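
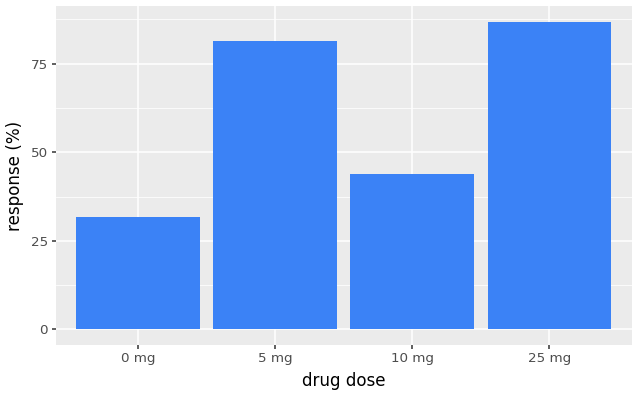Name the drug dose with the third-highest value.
10 mg

Top 4: 25 mg ≈ 90, 5 mg ≈ 80, 10 mg ≈ 40, 0 mg ≈ 30.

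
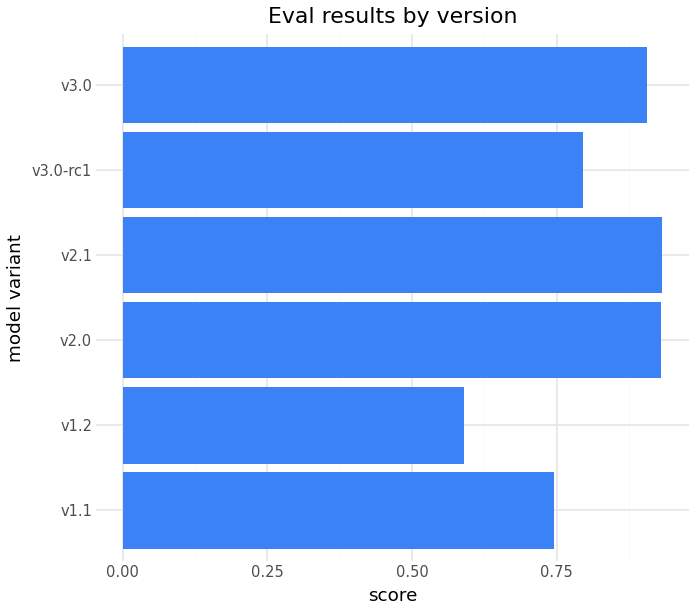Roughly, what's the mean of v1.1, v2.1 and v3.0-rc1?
(0.7 + 0.9 + 0.8) / 3 ≈ 0.8.

≈ 0.8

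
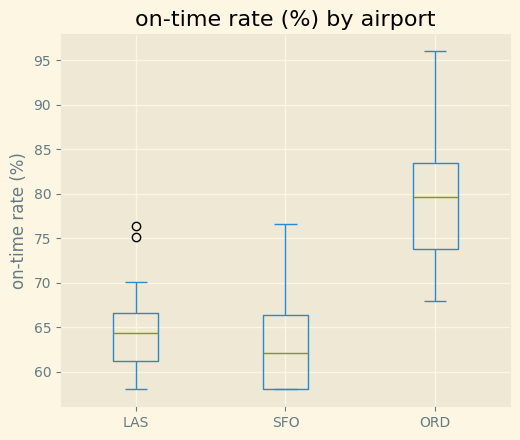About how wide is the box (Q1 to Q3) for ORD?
≈ 10

Q3 ≈ 84, Q1 ≈ 74; IQR ≈ 10.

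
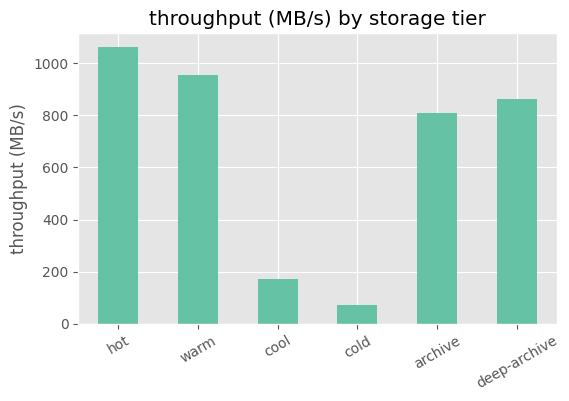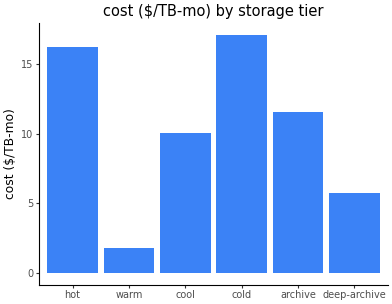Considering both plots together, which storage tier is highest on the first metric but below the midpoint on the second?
warm

Chart 2 median cost ($/TB-mo) ≈ 10; below-median storage tiers: warm, cool, deep-archive. Among those, warm has the highest throughput (MB/s) (≈ 1000).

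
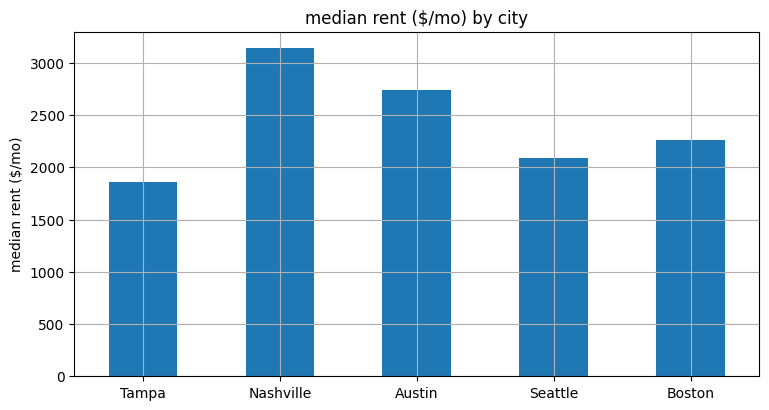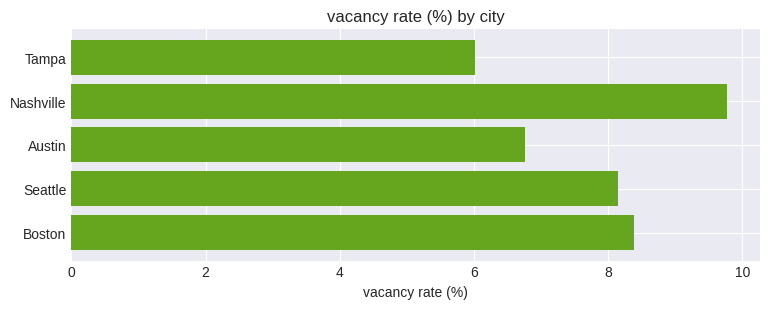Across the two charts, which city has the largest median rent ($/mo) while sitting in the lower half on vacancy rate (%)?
Austin

Chart 2 median vacancy rate (%) ≈ 8; below-median cities: Tampa, Austin. Among those, Austin has the highest median rent ($/mo) (≈ 2500).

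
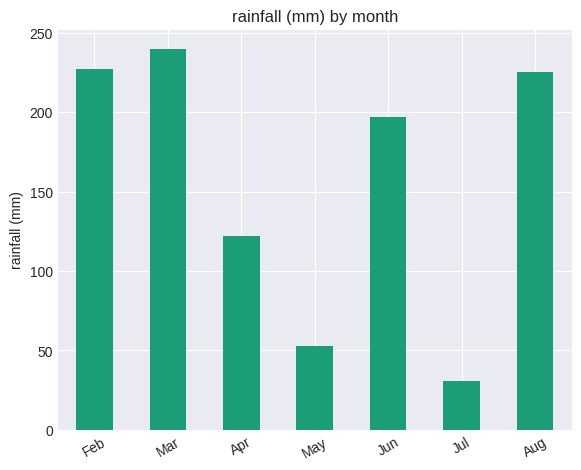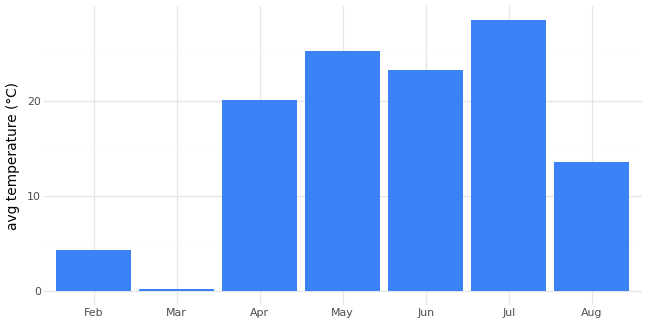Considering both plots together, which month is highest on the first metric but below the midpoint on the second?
Chart 2 median avg temperature (°C) ≈ 20; below-median months: Feb, Mar, Aug. Among those, Mar has the highest rainfall (mm) (≈ 250).

Mar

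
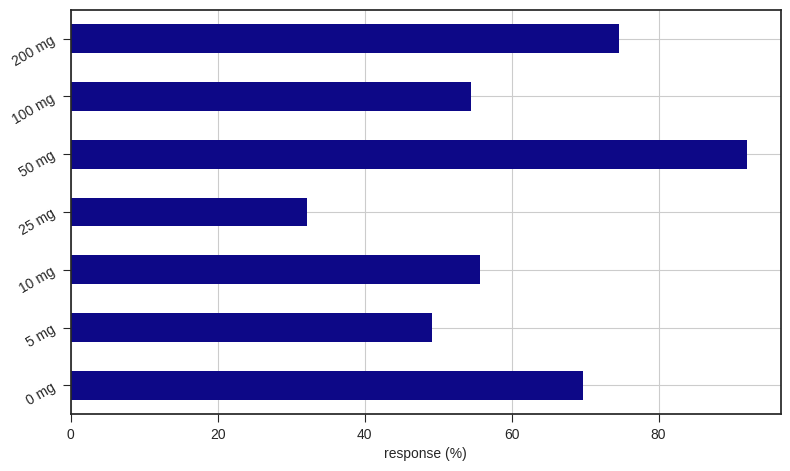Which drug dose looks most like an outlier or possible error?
50 mg ≈ 90; the rest sit between ≈ 30 and ≈ 70.

50 mg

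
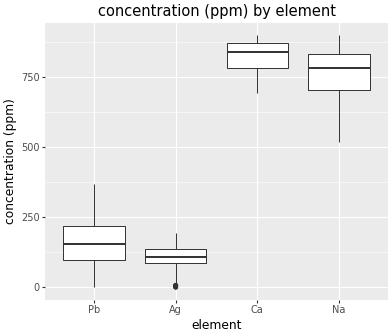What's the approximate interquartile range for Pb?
≈ 100

Q3 ≈ 200, Q1 ≈ 100; IQR ≈ 100.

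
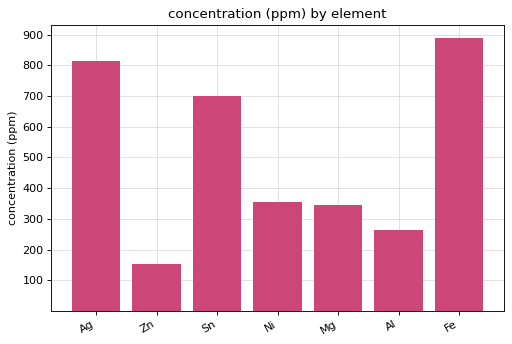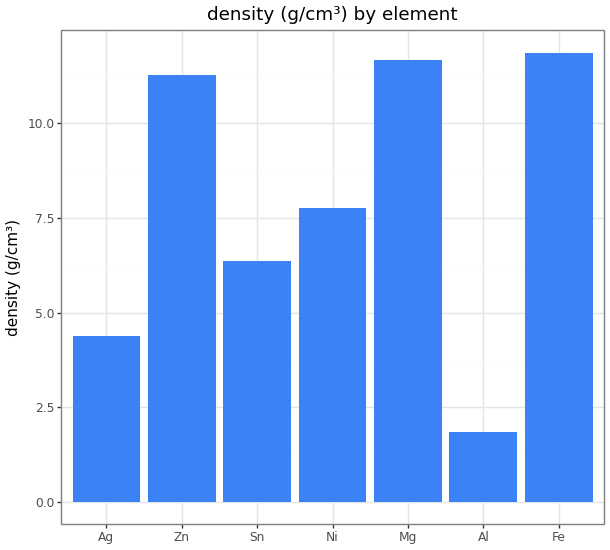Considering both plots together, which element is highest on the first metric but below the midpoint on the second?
Chart 2 median density (g/cm³) ≈ 8; below-median elements: Ag, Sn, Al. Among those, Ag has the highest concentration (ppm) (≈ 800).

Ag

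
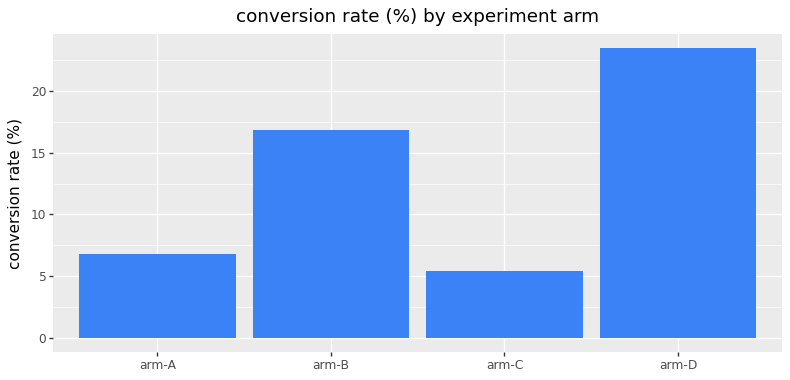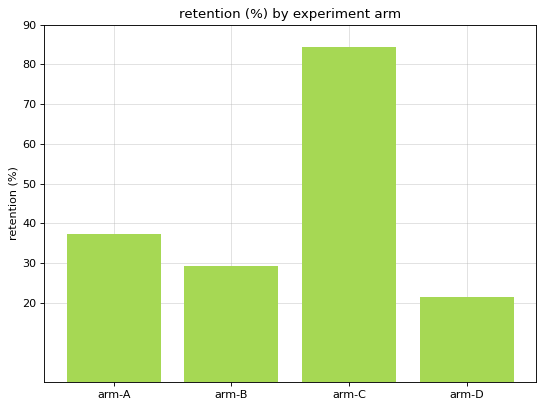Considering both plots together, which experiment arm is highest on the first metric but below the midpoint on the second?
arm-D

Chart 2 median retention (%) ≈ 30; below-median experiment arms: arm-B, arm-D. Among those, arm-D has the highest conversion rate (%) (≈ 25).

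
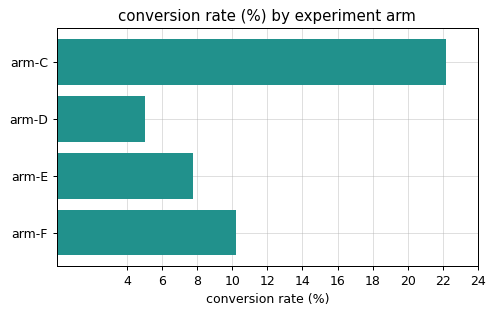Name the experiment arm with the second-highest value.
arm-F

Top 3: arm-C ≈ 22, arm-F ≈ 10, arm-E ≈ 8.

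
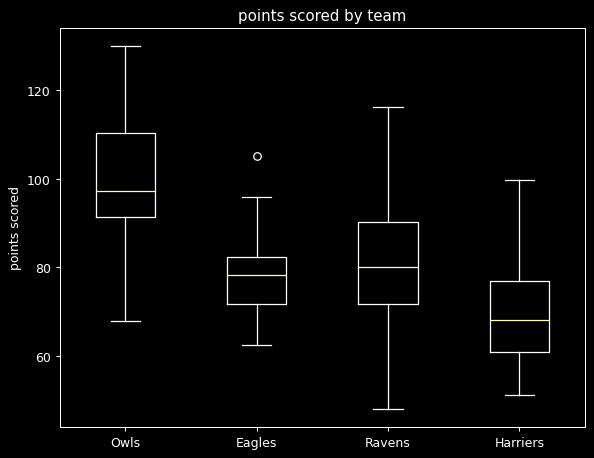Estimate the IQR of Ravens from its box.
Q3 ≈ 90, Q1 ≈ 70; IQR ≈ 20.

≈ 20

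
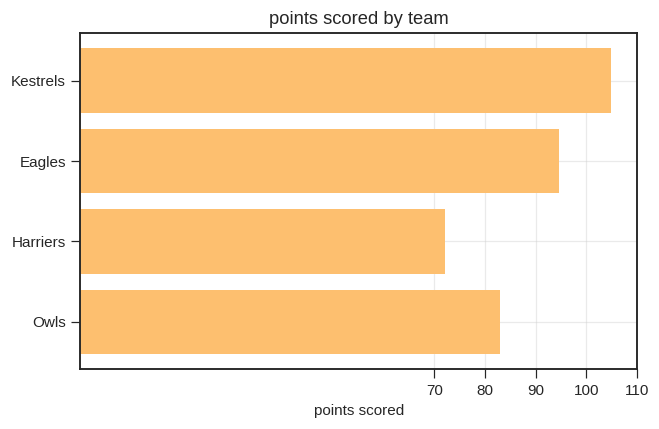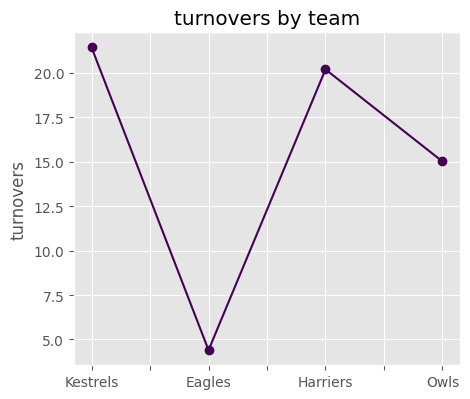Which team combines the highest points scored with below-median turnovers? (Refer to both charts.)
Eagles

Chart 2 median turnovers ≈ 18; below-median teams: Eagles, Owls. Among those, Eagles has the highest points scored (≈ 90).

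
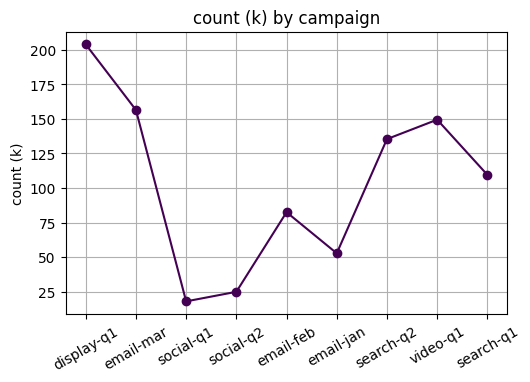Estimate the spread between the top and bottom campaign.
≈ 180

Max display-q1 ≈ 200, min social-q1 ≈ 20; range ≈ 180.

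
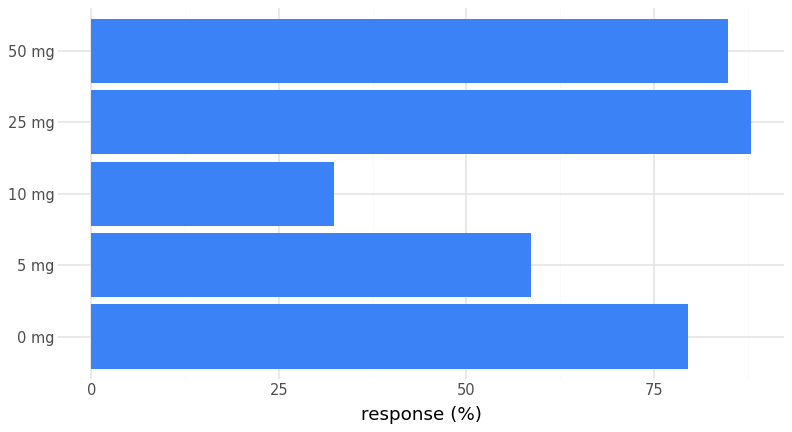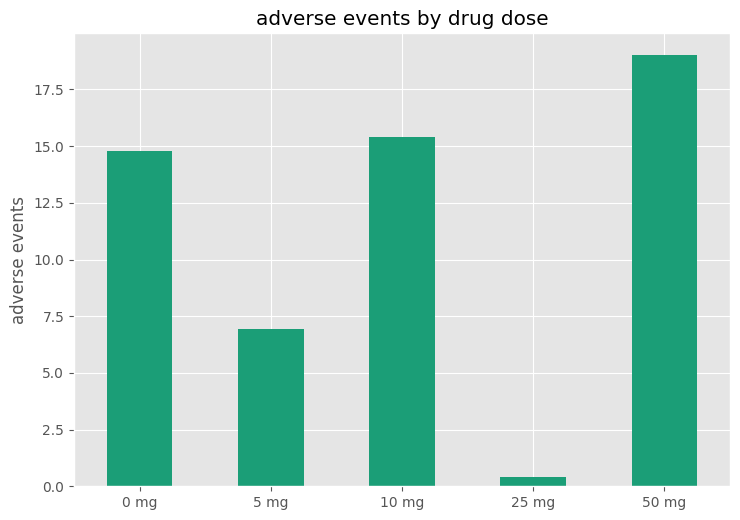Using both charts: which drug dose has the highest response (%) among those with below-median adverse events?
Chart 2 median adverse events ≈ 14; below-median drug doses: 5 mg, 25 mg. Among those, 25 mg has the highest response (%) (≈ 90).

25 mg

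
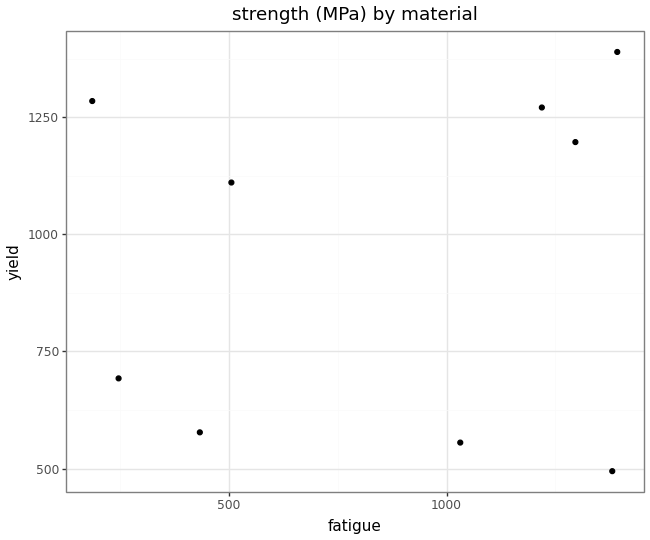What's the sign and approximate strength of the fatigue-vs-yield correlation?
Points are roughly uncorrelated; weak (|r| ≈ 0.1).

no clear correlation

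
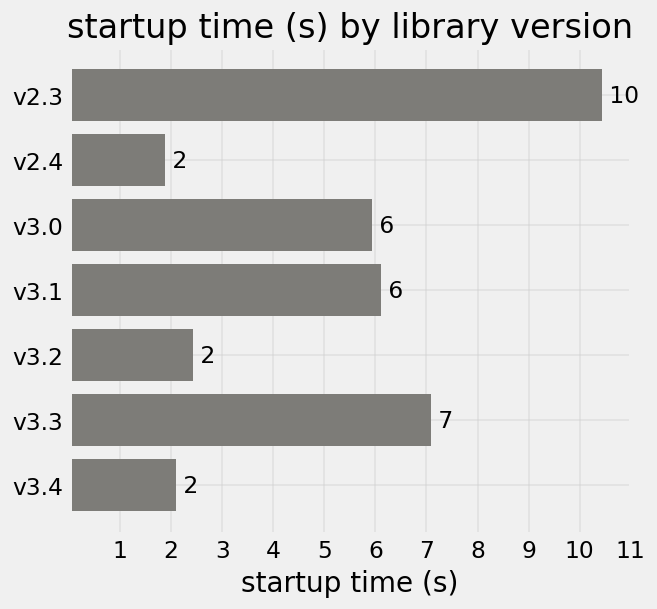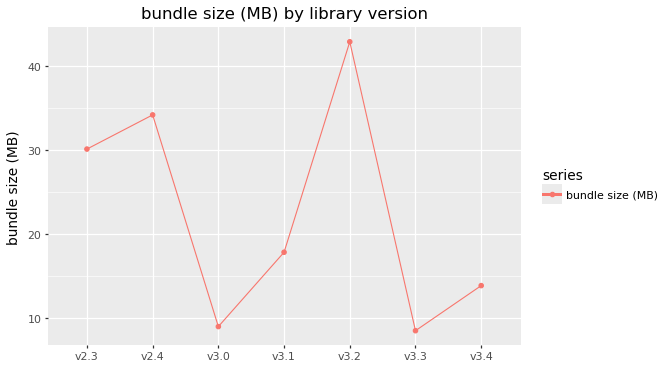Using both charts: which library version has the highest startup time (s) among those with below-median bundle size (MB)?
v3.3

Chart 2 median bundle size (MB) ≈ 20; below-median library versions: v3.0, v3.3, v3.4. Among those, v3.3 has the highest startup time (s) (≈ 7).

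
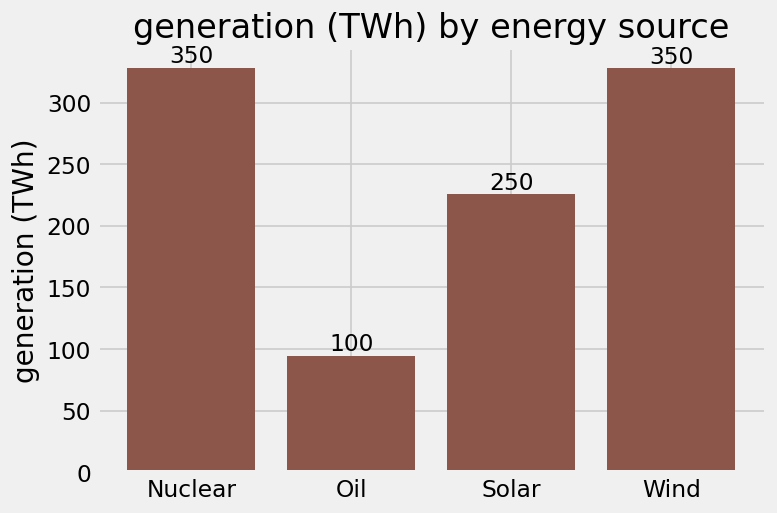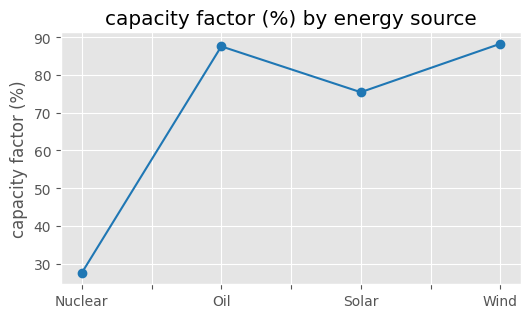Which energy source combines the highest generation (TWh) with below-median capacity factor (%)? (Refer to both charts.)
Chart 2 median capacity factor (%) ≈ 80; below-median energy sources: Nuclear, Solar. Among those, Nuclear has the highest generation (TWh) (≈ 350).

Nuclear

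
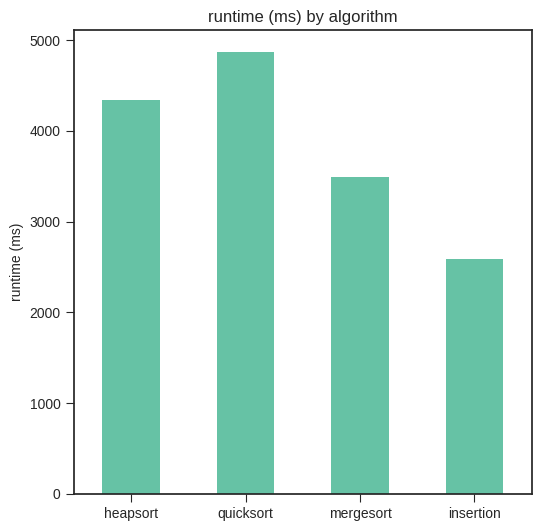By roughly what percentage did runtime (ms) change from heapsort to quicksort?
≈ +11.1%

heapsort ≈ 4500, quicksort ≈ 5000; (5000 − 4500) / 4500 ≈ +11.1%.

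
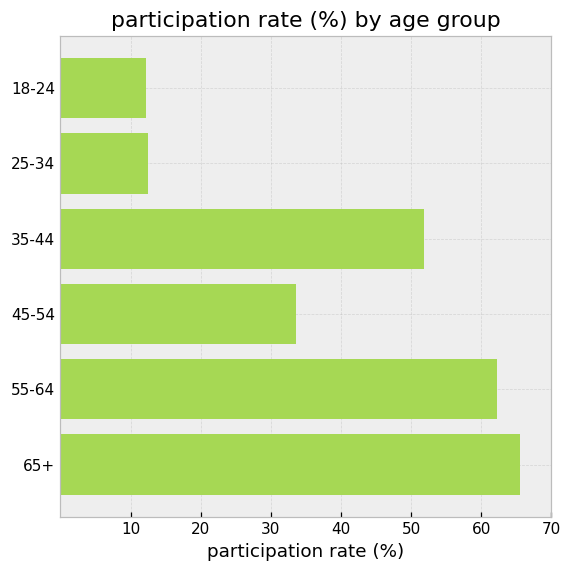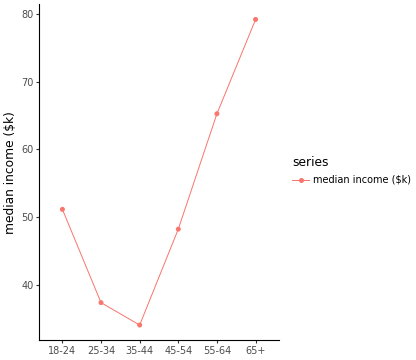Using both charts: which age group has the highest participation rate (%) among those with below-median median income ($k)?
35-44

Chart 2 median median income ($k) ≈ 50; below-median age groups: 25-34, 35-44, 45-54. Among those, 35-44 has the highest participation rate (%) (≈ 50).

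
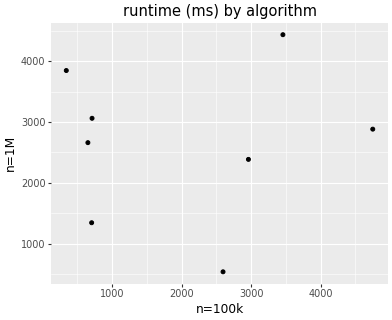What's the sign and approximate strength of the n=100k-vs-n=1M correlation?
no clear correlation

Points are roughly uncorrelated; weak (|r| ≈ 0.1).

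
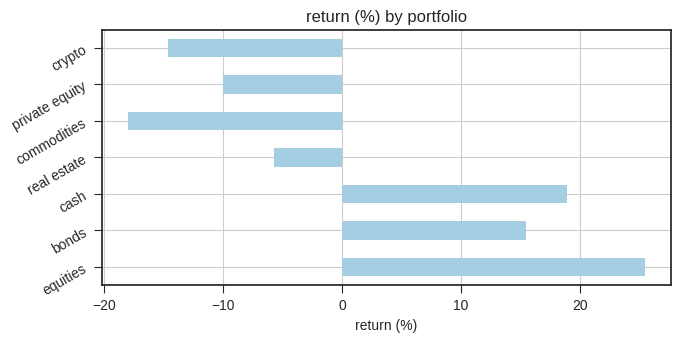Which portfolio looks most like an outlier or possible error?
equities

equities ≈ 25; the rest sit between ≈ -20 and ≈ 20.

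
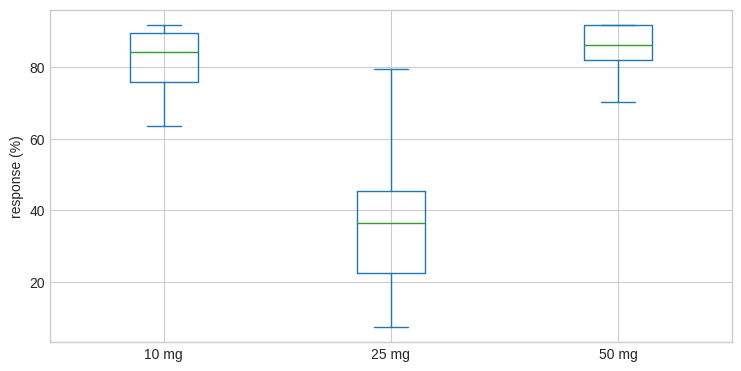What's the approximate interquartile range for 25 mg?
Q3 ≈ 45, Q1 ≈ 25; IQR ≈ 20.

≈ 20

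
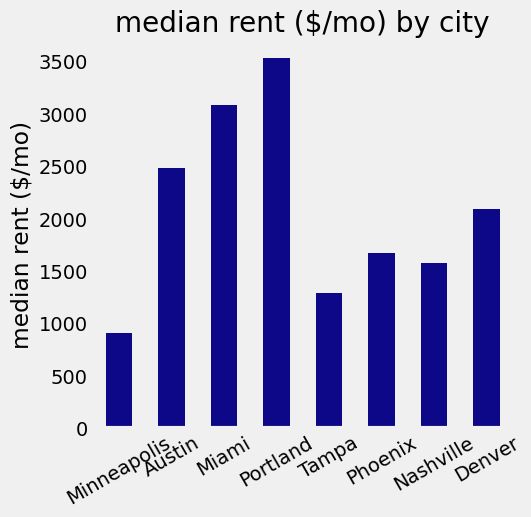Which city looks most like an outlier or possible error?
Portland ≈ 3500; the rest sit between ≈ 1000 and ≈ 3000.

Portland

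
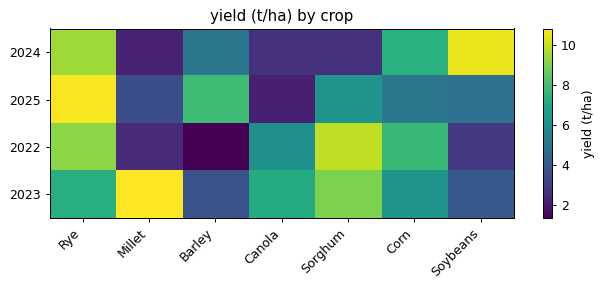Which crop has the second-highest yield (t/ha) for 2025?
Barley

Top 3 for 2025: Rye ≈ 11, Barley ≈ 8, Sorghum ≈ 6.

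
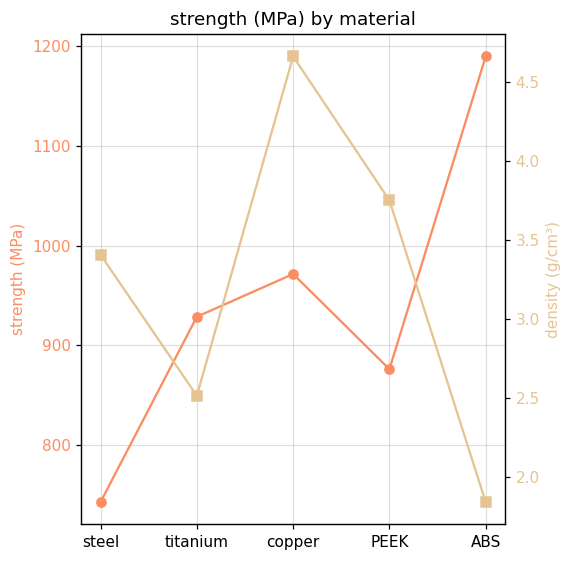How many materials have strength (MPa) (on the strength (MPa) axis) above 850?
Above 850: titanium, copper, PEEK, ABS.

4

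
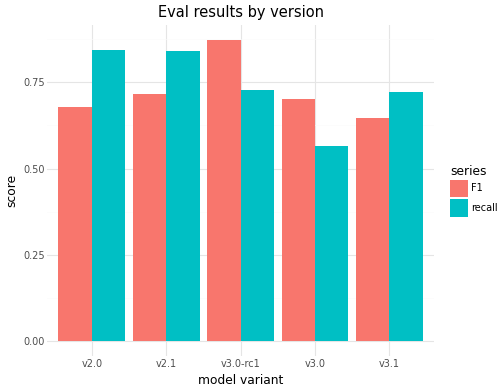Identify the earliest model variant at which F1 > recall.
v3.0-rc1

v2.1: F1 ≈ 0.7 vs recall ≈ 0.8 (not yet); v3.0-rc1: F1 ≈ 0.9 vs recall ≈ 0.7 (first crossover).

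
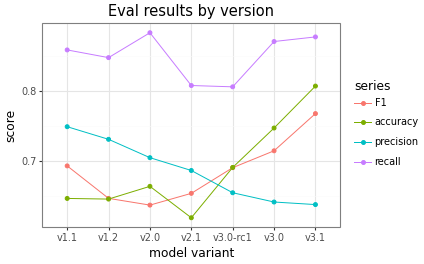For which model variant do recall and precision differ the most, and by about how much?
v3.1, ≈ 0.25

v3.1: recall ≈ 0.90, precision ≈ 0.65 → gap ≈ 0.25. Next-largest (v3.0) is only ≈ 0.20.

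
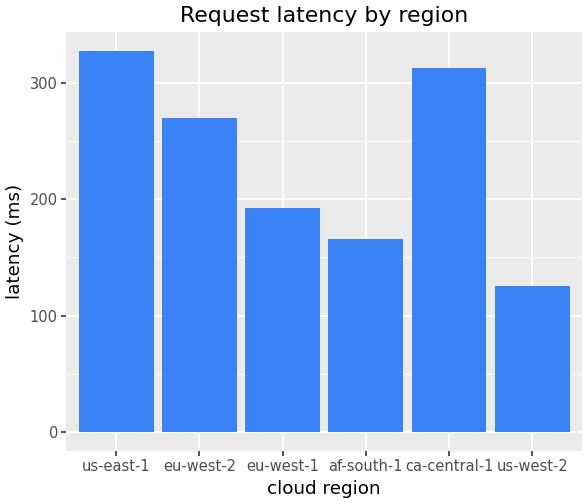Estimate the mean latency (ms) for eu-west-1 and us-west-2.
(200 + 150) / 2 ≈ 175.

≈ 175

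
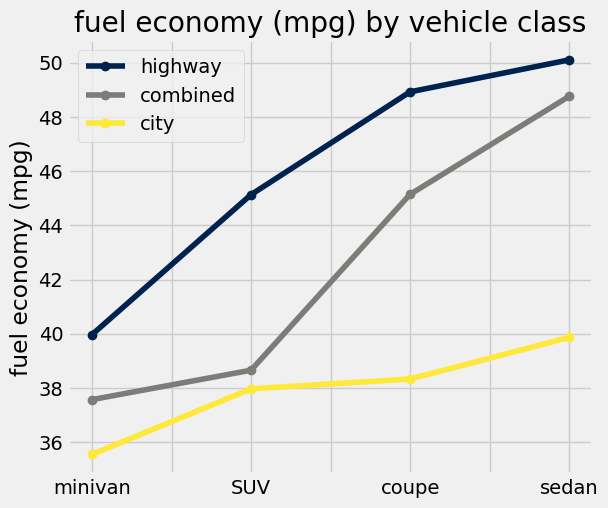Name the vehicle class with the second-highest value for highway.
Top 3 for highway: sedan ≈ 50, coupe ≈ 48, SUV ≈ 46.

coupe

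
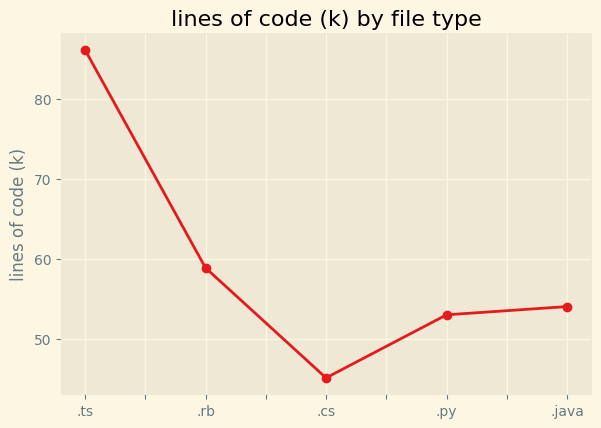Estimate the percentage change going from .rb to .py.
.rb ≈ 60, .py ≈ 55; (55 − 60) / 60 ≈ -8.3%.

≈ -8.3%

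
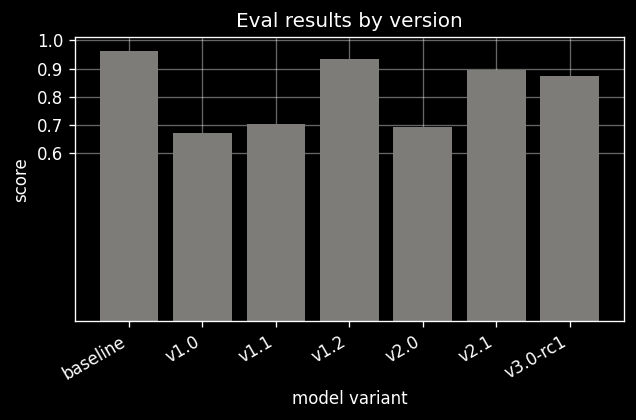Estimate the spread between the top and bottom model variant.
Max baseline ≈ 1.0, min v1.0 ≈ 0.7; range ≈ 0.3.

≈ 0.3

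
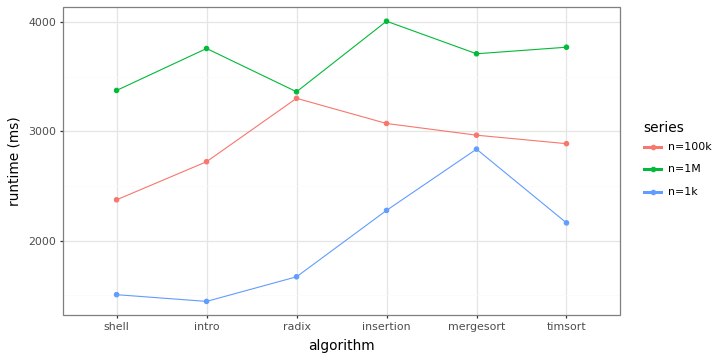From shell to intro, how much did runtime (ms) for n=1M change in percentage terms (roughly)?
shell ≈ 3500, intro ≈ 4000; (4000 − 3500) / 3500 ≈ +14.3%.

≈ +14.3%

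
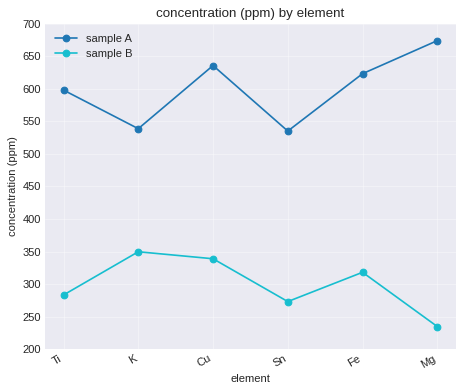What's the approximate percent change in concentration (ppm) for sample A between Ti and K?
Ti ≈ 600, K ≈ 550; (550 − 600) / 600 ≈ -8.3%.

≈ -8.3%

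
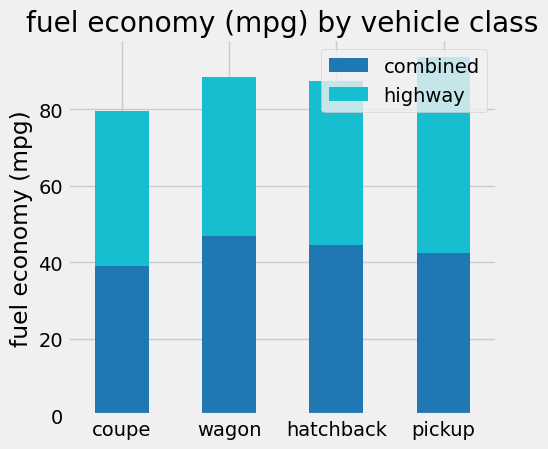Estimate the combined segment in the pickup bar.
combined top ≈ 40, bottom ≈ 0; segment ≈ 40.

≈ 40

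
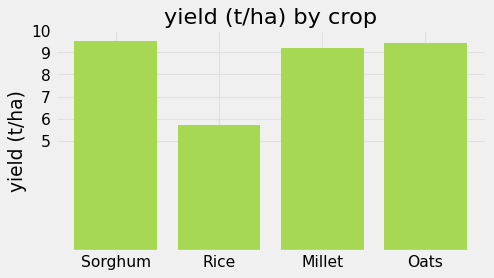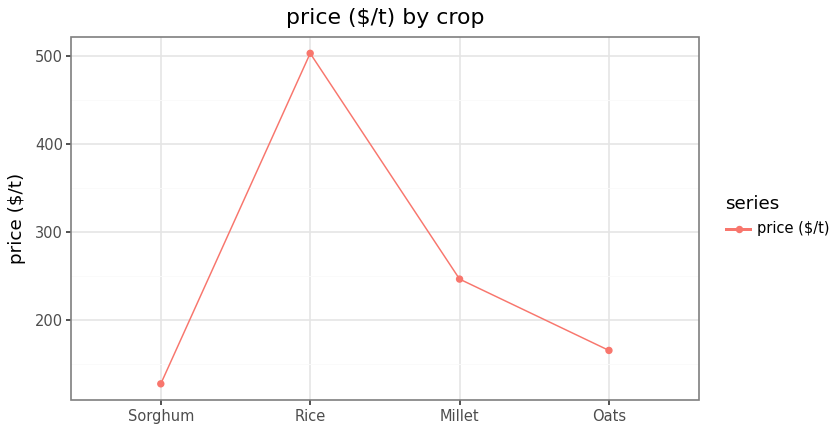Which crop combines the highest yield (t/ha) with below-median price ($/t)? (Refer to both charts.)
Chart 2 median price ($/t) ≈ 200; below-median crops: Sorghum, Oats. Among those, Sorghum has the highest yield (t/ha) (≈ 10).

Sorghum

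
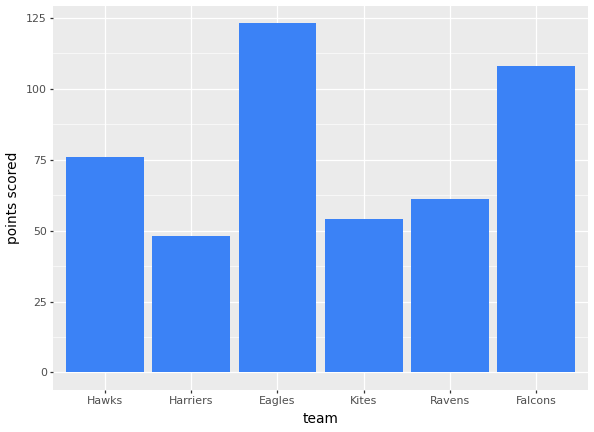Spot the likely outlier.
Eagles ≈ 120; the rest sit between ≈ 40 and ≈ 100.

Eagles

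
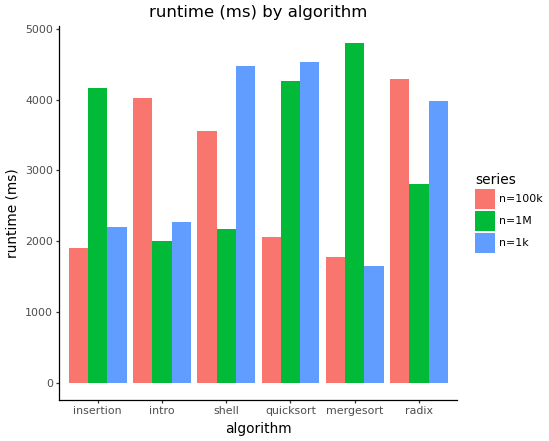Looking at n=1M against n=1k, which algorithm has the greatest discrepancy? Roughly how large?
mergesort, ≈ 3500 ms

mergesort: n=1M ≈ 5000, n=1k ≈ 1500 → gap ≈ 3500. Next-largest (shell) is only ≈ 2500.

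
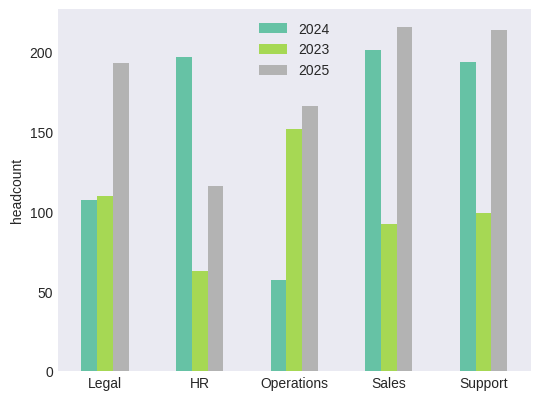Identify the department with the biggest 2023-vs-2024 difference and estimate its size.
HR, ≈ 140

HR: 2023 ≈ 60, 2024 ≈ 200 → gap ≈ 140. Next-largest (Sales) is only ≈ 100.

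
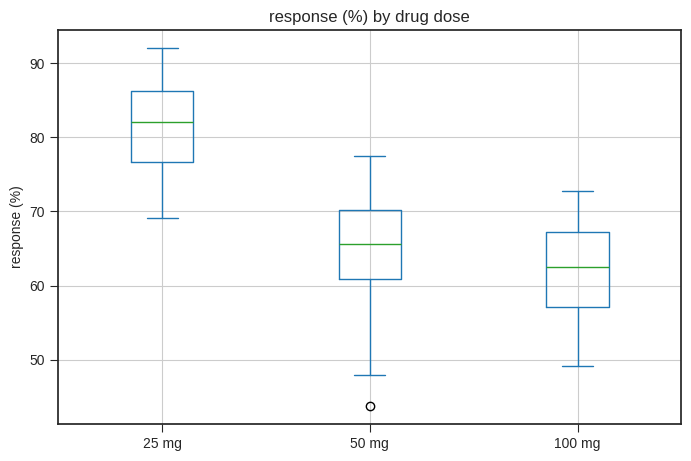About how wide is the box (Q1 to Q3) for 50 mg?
≈ 10

Q3 ≈ 70, Q1 ≈ 60; IQR ≈ 10.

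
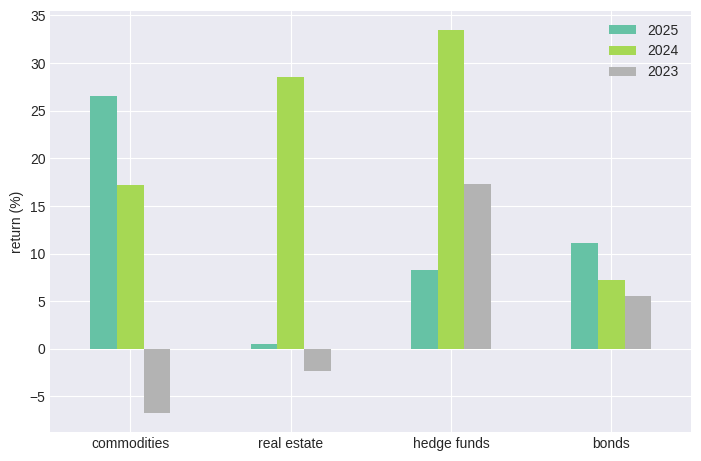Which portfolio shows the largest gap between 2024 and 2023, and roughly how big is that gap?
real estate, ≈ 30 %

real estate: 2024 ≈ 30, 2023 ≈ 0 → gap ≈ 30. Next-largest (commodities) is only ≈ 20.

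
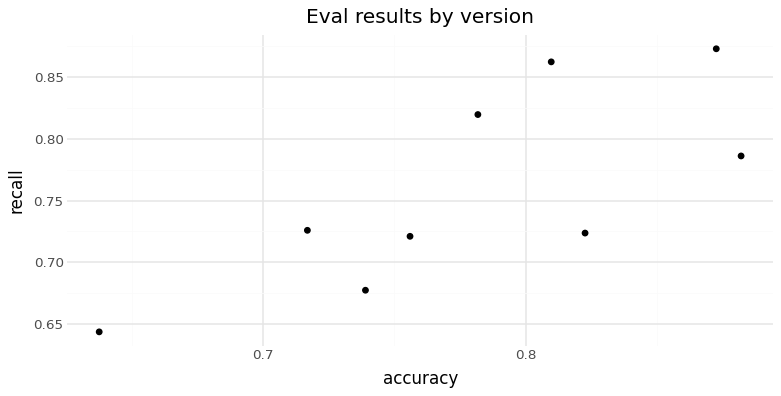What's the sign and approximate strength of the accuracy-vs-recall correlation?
positive, strong

Points are positively correlated; strong (|r| ≈ 0.8).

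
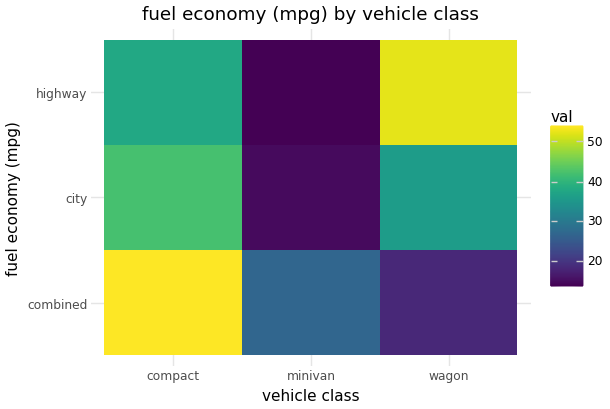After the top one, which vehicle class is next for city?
Top 3 for city: compact ≈ 40, wagon ≈ 35, minivan ≈ 15.

wagon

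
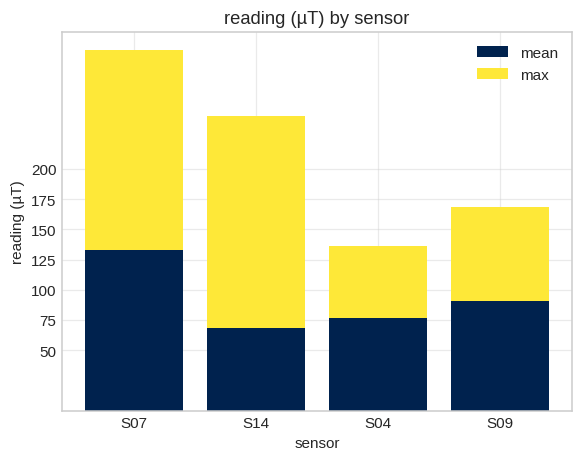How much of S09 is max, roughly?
≈ 75

max top ≈ 175, bottom ≈ 100; segment ≈ 75.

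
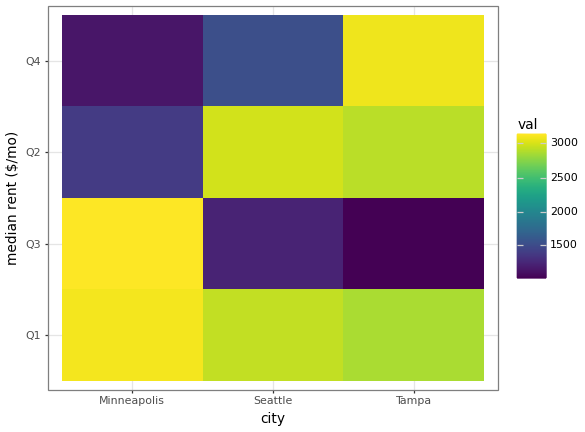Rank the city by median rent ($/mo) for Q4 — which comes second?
Top 3 for Q4: Tampa ≈ 3000, Seattle ≈ 1600, Minneapolis ≈ 1200.

Seattle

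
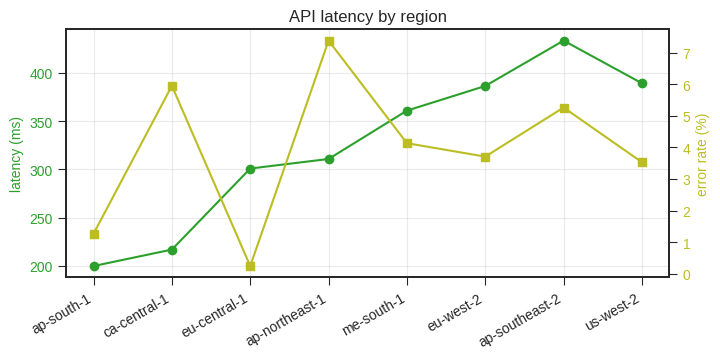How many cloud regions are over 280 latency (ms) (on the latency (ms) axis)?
6

Above 280: eu-central-1, ap-northeast-1, me-south-1, eu-west-2, ap-southeast-2, us-west-2.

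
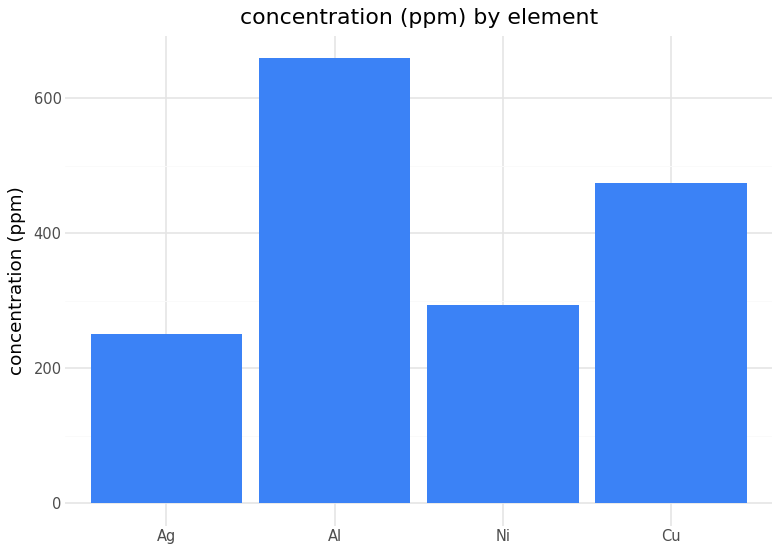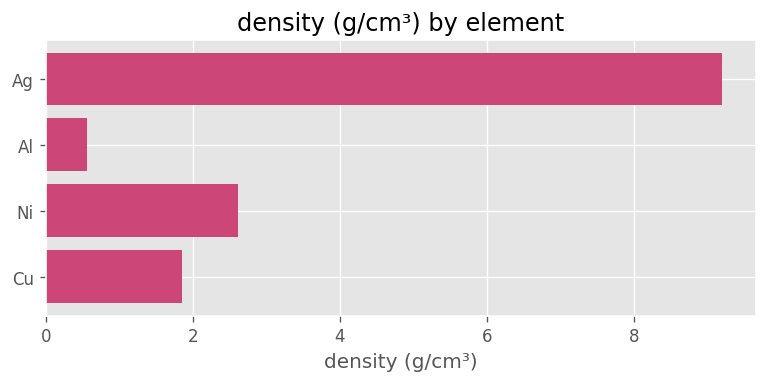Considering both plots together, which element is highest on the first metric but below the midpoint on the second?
Chart 2 median density (g/cm³) ≈ 2; below-median elements: Al, Cu. Among those, Al has the highest concentration (ppm) (≈ 700).

Al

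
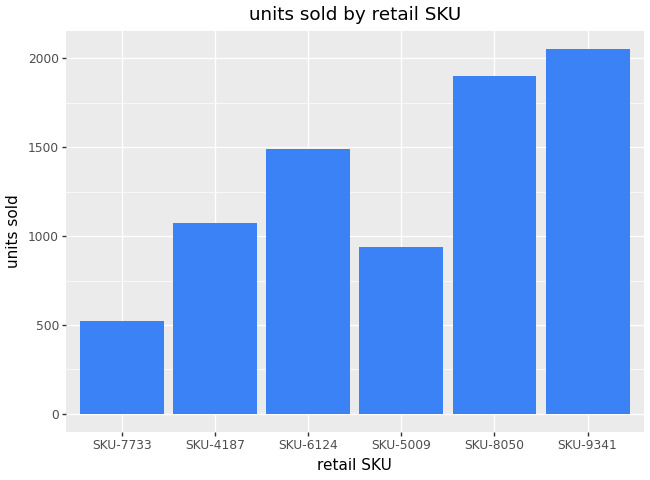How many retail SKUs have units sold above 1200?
3

Above 1200: SKU-6124, SKU-8050, SKU-9341.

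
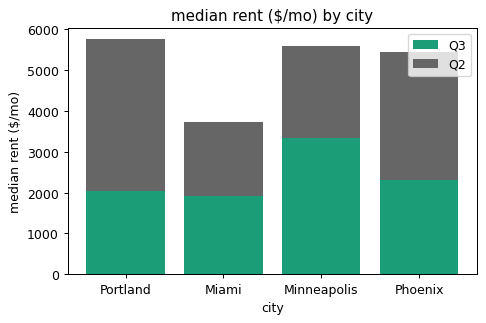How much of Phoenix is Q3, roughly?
≈ 2500

Q3 top ≈ 2500, bottom ≈ 0; segment ≈ 2500.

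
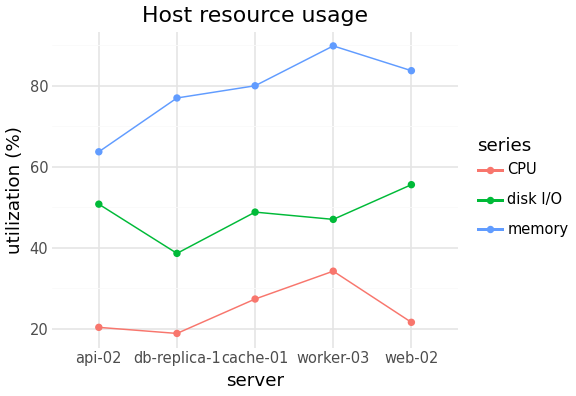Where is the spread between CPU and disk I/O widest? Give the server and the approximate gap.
web-02: CPU ≈ 20, disk I/O ≈ 60 → gap ≈ 40. Next-largest (api-02) is only ≈ 30.

web-02, ≈ 40 %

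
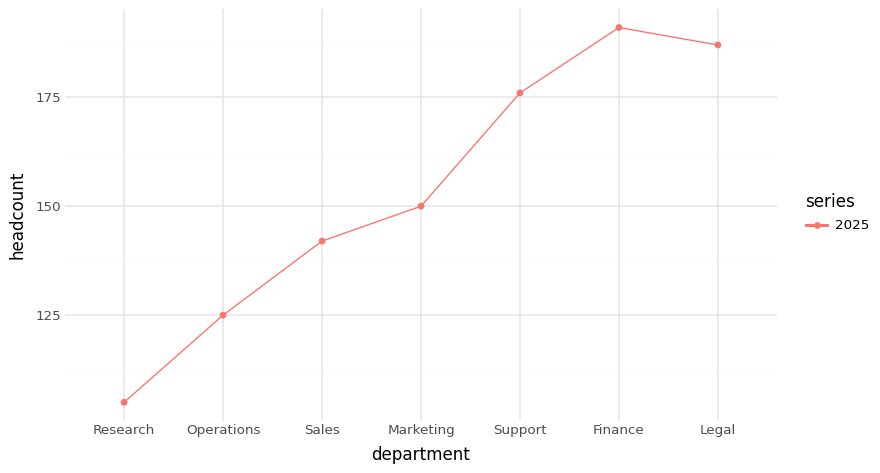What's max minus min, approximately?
Max Finance ≈ 190, min Research ≈ 100; range ≈ 90.

≈ 90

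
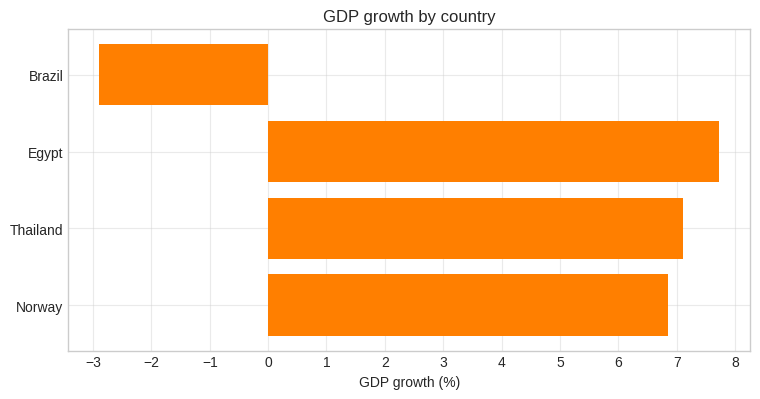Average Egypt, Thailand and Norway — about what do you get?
(8 + 7 + 7) / 3 ≈ 7.

≈ 7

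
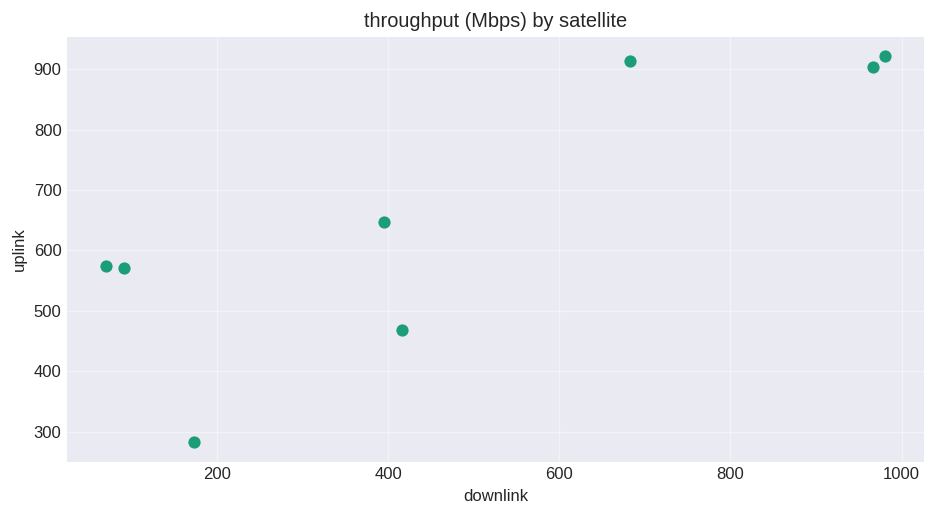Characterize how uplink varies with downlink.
positive, strong

Points are positively correlated; strong (|r| ≈ 0.8).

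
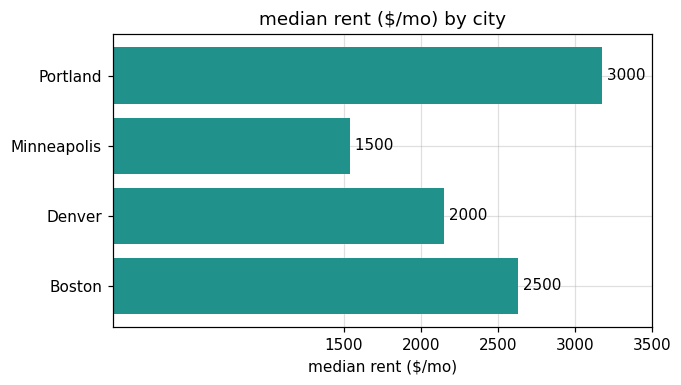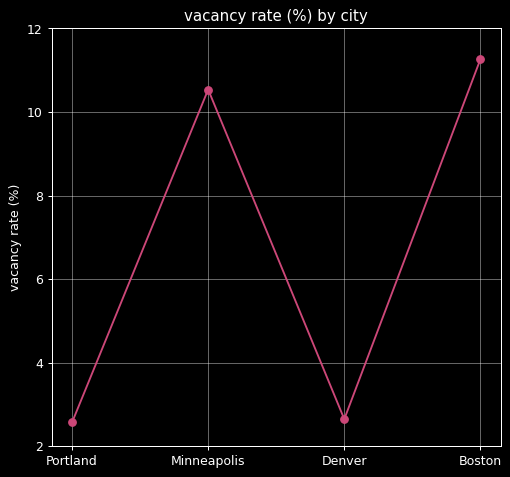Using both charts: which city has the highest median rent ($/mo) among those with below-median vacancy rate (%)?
Chart 2 median vacancy rate (%) ≈ 6; below-median cities: Portland, Denver. Among those, Portland has the highest median rent ($/mo) (≈ 3000).

Portland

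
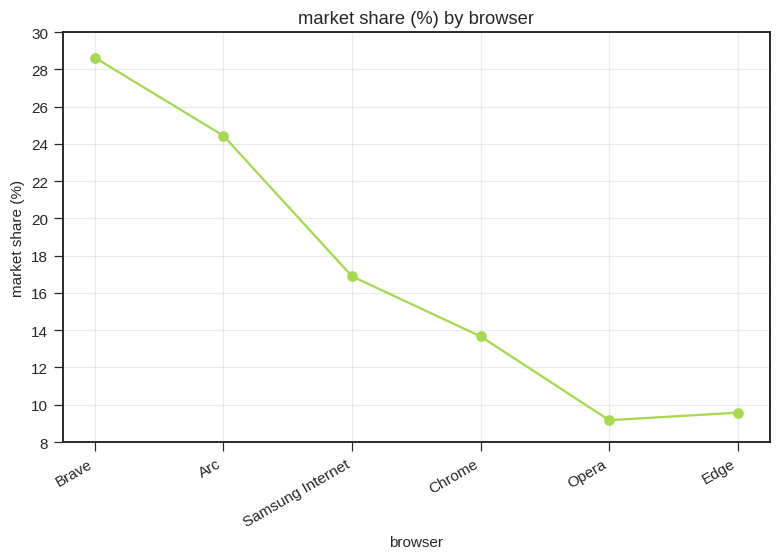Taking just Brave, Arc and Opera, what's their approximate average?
(28 + 24 + 10) / 3 ≈ 21.

≈ 21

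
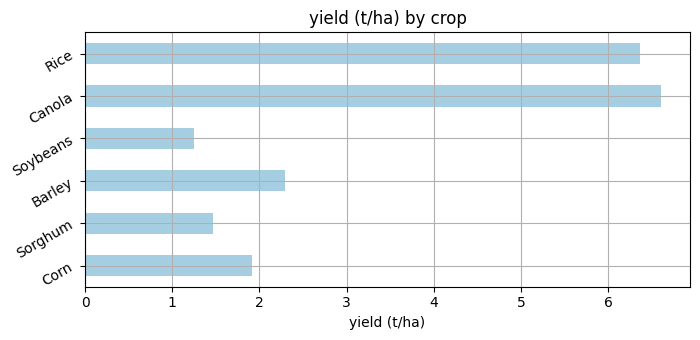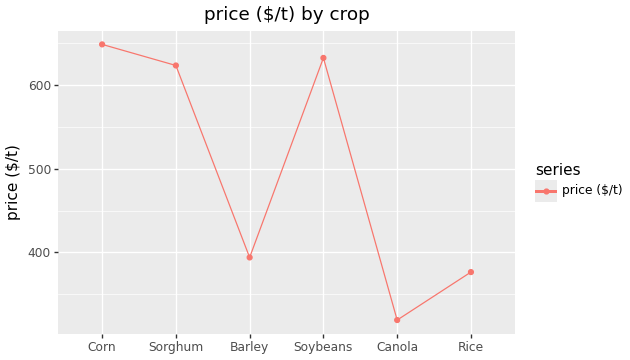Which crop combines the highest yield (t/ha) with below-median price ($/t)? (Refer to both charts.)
Canola

Chart 2 median price ($/t) ≈ 500; below-median crops: Barley, Canola, Rice. Among those, Canola has the highest yield (t/ha) (≈ 7).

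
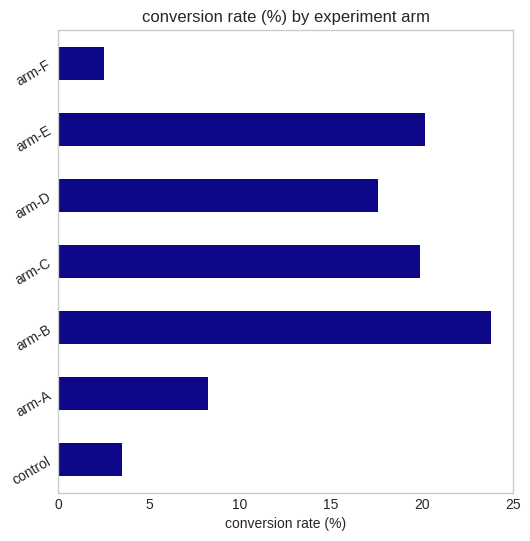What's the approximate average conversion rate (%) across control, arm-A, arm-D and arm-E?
≈ 12

(4 + 8 + 18 + 20) / 4 ≈ 12.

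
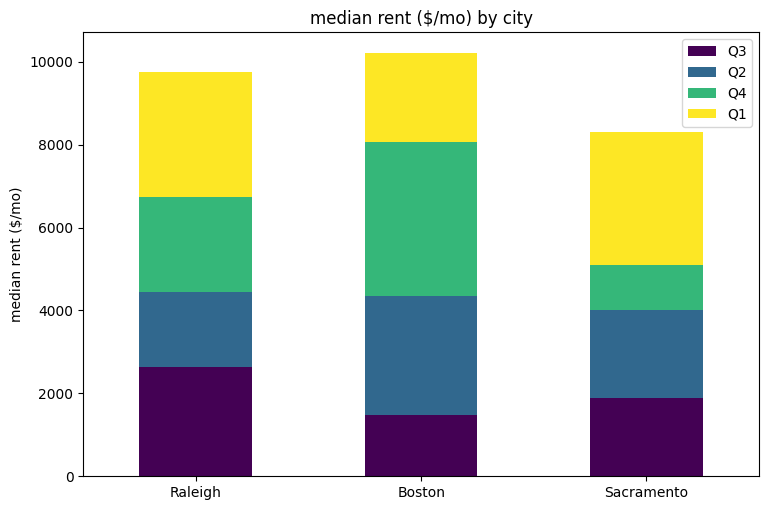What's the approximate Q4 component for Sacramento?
Q4 top ≈ 5000, bottom ≈ 4000; segment ≈ 1000.

≈ 1000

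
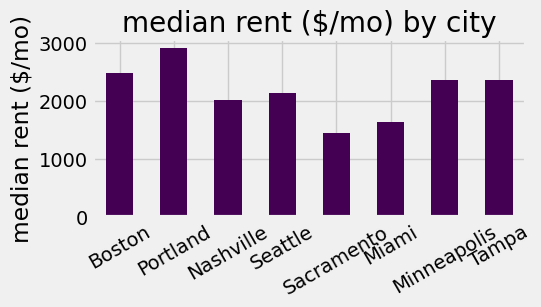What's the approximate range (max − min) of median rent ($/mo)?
Max Portland ≈ 3000, min Sacramento ≈ 1500; range ≈ 1500.

≈ 1500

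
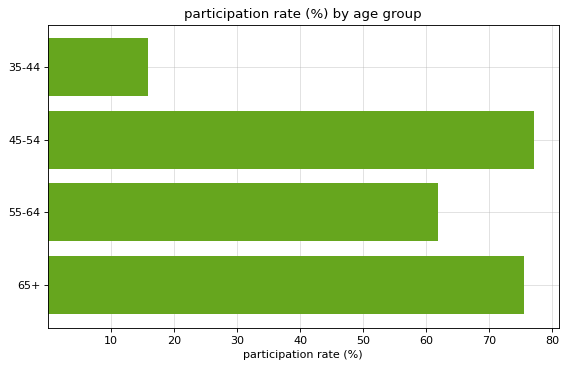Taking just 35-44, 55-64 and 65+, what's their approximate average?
≈ 53

(20 + 60 + 80) / 3 ≈ 53.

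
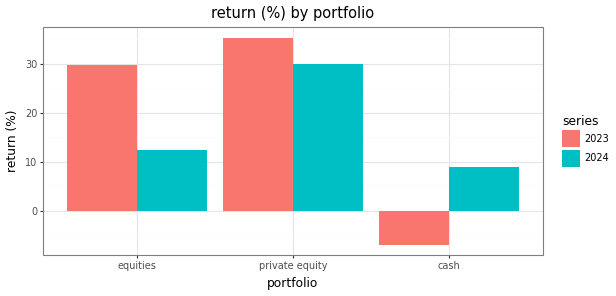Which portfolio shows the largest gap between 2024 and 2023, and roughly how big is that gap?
equities: 2024 ≈ 10, 2023 ≈ 30 → gap ≈ 20. Next-largest (cash) is only ≈ 15.

equities, ≈ 20 %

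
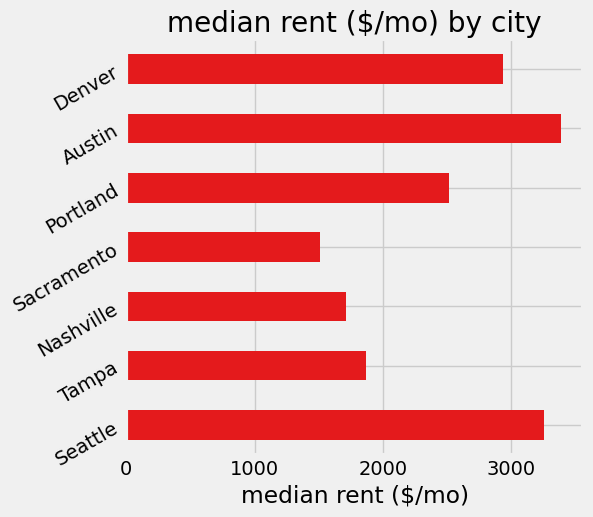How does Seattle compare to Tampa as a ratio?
≈ 1.75×

Seattle ≈ 3500, Tampa ≈ 2000; 3500/2000 ≈ 1.75.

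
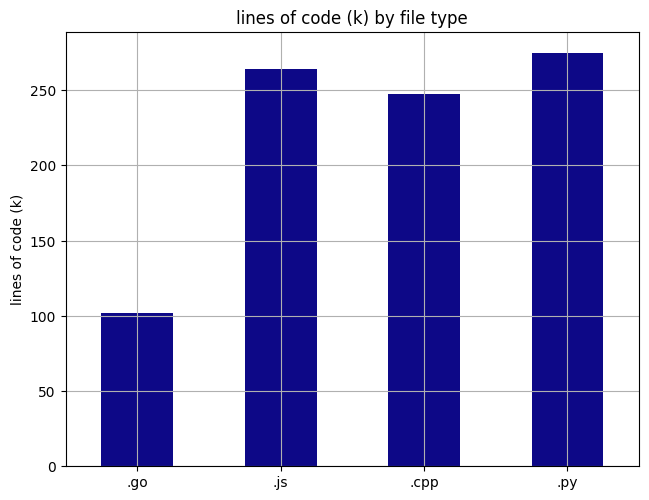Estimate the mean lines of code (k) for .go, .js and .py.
(100 + 275 + 275) / 3 ≈ 217.

≈ 217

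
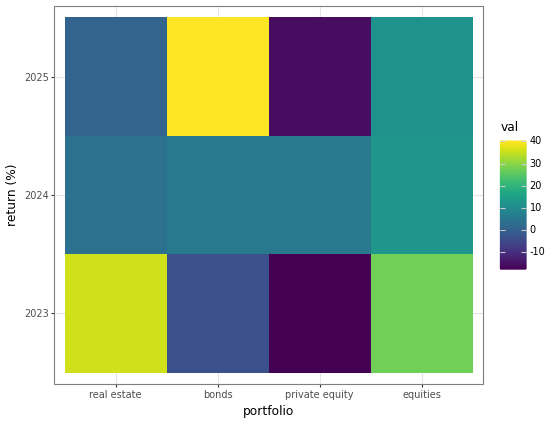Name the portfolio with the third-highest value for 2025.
real estate

Top 4 for 2025: bonds ≈ 40, equities ≈ 10, real estate ≈ 0, private equity ≈ -15.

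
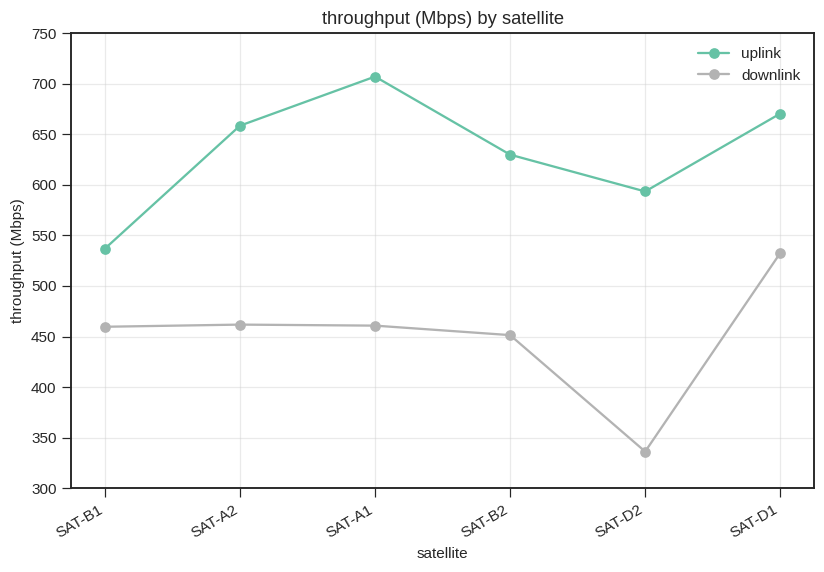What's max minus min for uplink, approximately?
Max SAT-A1 ≈ 700, min SAT-B1 ≈ 550; range ≈ 150.

≈ 150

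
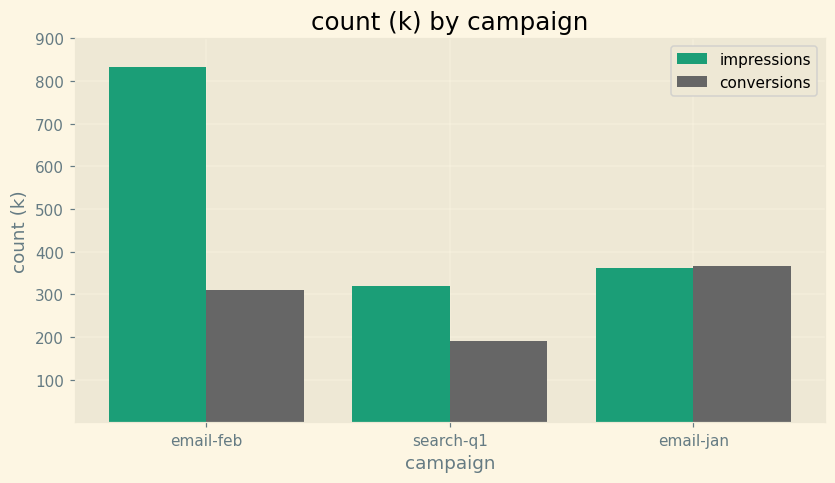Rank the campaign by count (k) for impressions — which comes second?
Top 3 for impressions: email-feb ≈ 800, email-jan ≈ 400, search-q1 ≈ 300.

email-jan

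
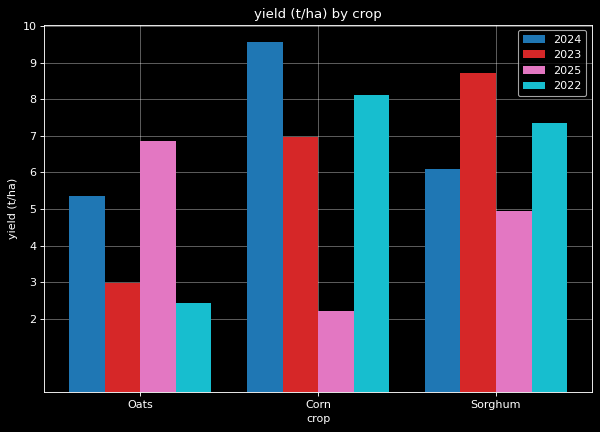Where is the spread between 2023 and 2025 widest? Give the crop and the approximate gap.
Corn, ≈ 5 t/ha

Corn: 2023 ≈ 7, 2025 ≈ 2 → gap ≈ 5. Next-largest (Oats) is only ≈ 4.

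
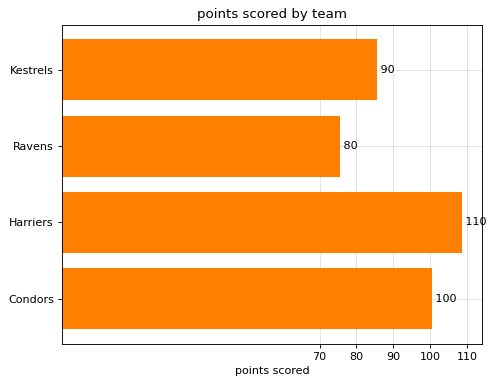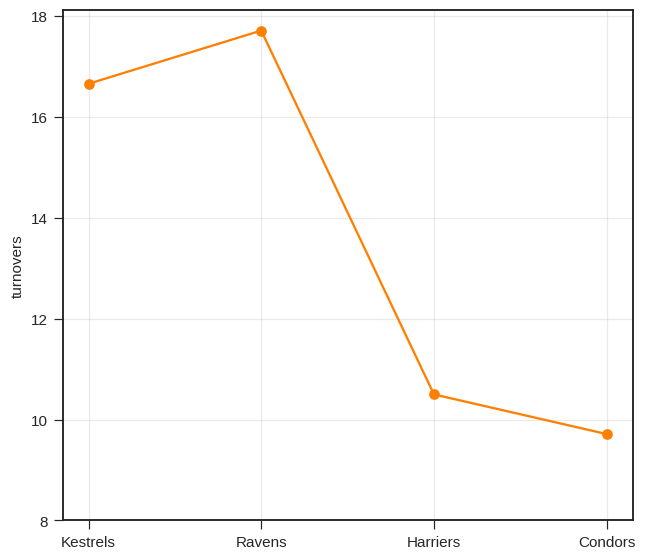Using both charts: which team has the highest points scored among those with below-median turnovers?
Harriers

Chart 2 median turnovers ≈ 14; below-median teams: Harriers, Condors. Among those, Harriers has the highest points scored (≈ 110).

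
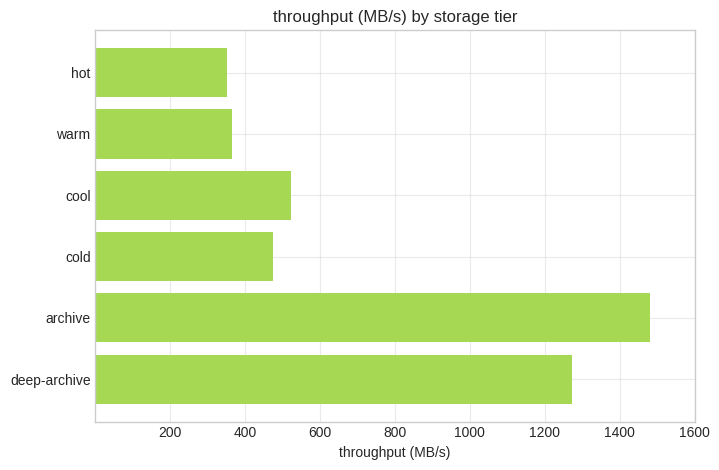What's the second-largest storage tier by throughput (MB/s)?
Top 3: archive ≈ 1400, deep-archive ≈ 1200, cool ≈ 600.

deep-archive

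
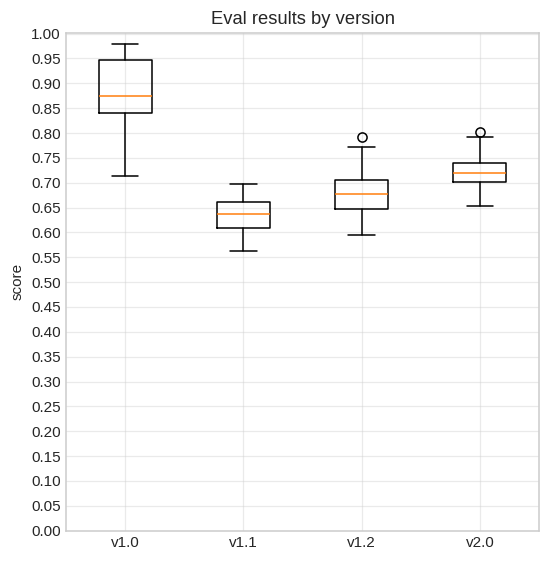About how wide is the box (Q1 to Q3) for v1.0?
Q3 ≈ 0.95, Q1 ≈ 0.85; IQR ≈ 0.10.

≈ 0.10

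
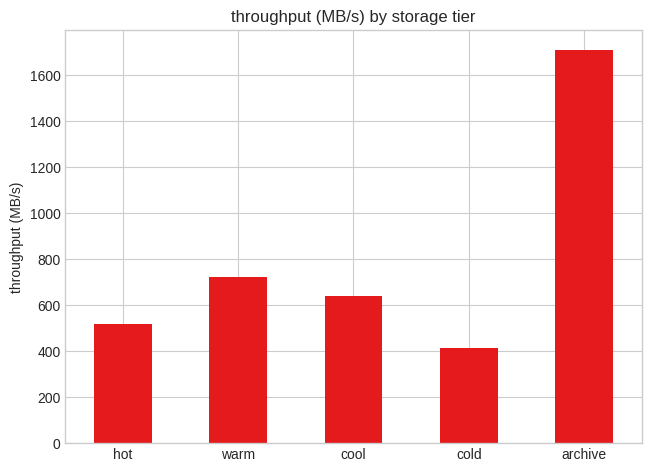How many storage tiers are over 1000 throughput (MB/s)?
1

Above 1000: archive.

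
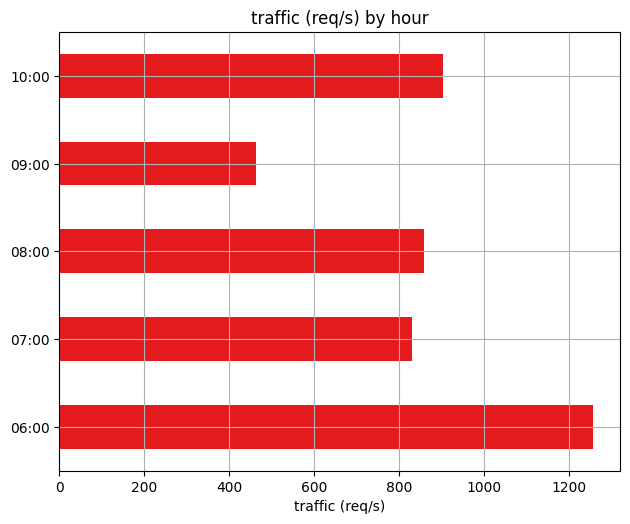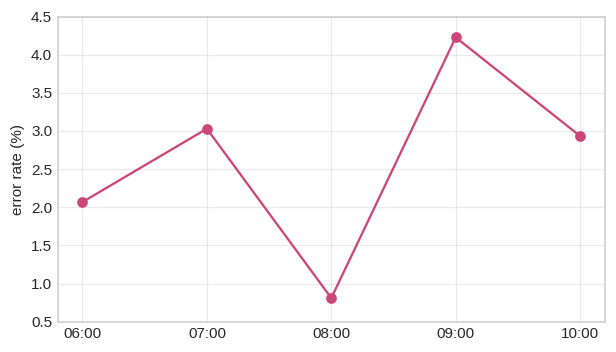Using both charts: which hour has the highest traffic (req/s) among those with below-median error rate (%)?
06:00

Chart 2 median error rate (%) ≈ 3; below-median hours: 06:00, 08:00. Among those, 06:00 has the highest traffic (req/s) (≈ 1200).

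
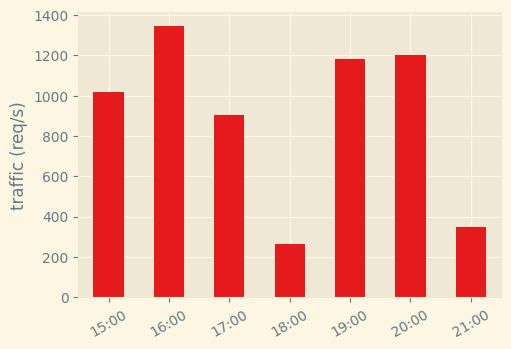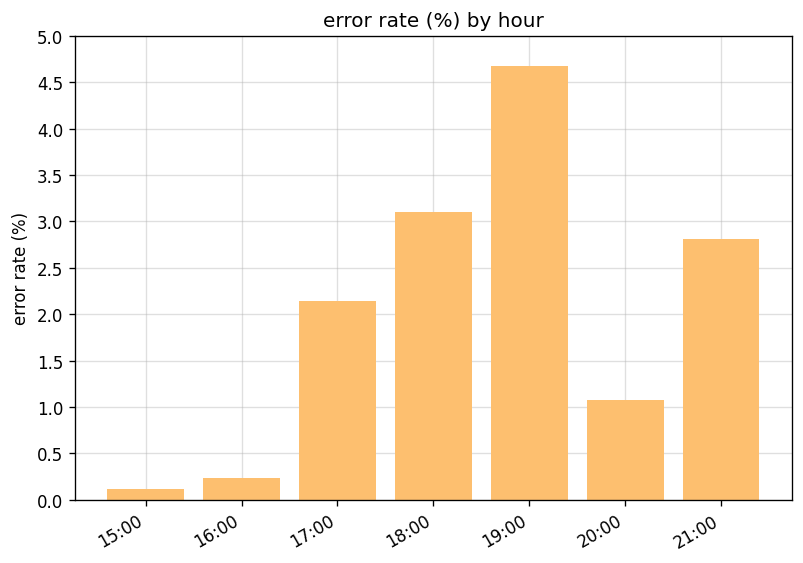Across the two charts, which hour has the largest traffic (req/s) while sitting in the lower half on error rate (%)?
16:00

Chart 2 median error rate (%) ≈ 2; below-median hours: 15:00, 16:00, 20:00. Among those, 16:00 has the highest traffic (req/s) (≈ 1400).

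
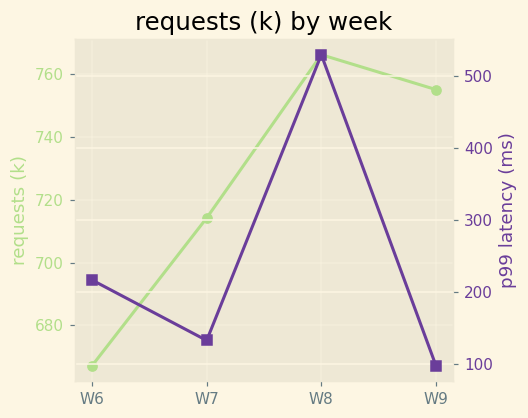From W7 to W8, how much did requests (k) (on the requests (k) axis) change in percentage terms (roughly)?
W7 ≈ 710, W8 ≈ 770; (770 − 710) / 710 ≈ +8.5%.

≈ +8.5%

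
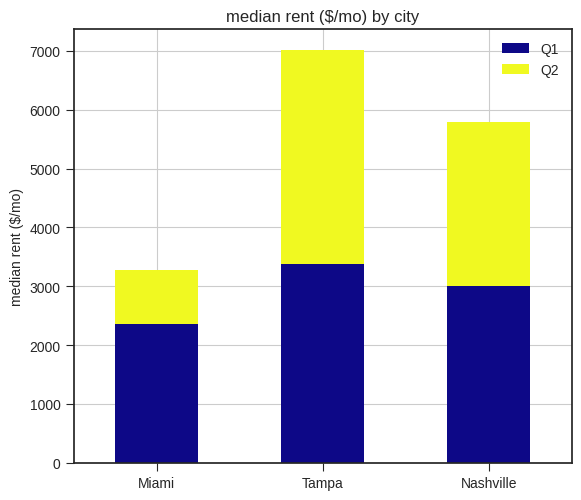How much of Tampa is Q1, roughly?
Q1 top ≈ 3000, bottom ≈ 0; segment ≈ 3000.

≈ 3000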